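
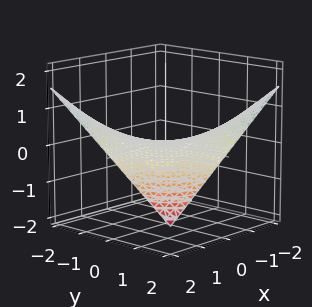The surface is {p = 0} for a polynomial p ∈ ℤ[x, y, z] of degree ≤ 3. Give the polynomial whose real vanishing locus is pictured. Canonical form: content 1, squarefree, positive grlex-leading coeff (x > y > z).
x*y + 3*z

First, degree: a saddle surface; a quadric, so deg p = 2.
Next, observable constraints: it crosses the z-axis at the gridline z = 0; the visible y-axis segment lies entirely on the surface; the visible x-axis segment lies entirely on the surface.
Finally, matching integer coefficients to the picture gives p.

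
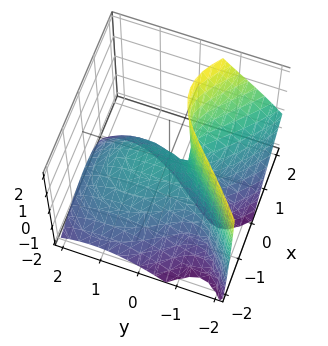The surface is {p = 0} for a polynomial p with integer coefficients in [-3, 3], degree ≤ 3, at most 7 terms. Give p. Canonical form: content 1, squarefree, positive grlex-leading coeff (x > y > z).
y^3 + 3*x^2 - 3*x*z + 3*y*z + 2*z

First, deg p = 3. A generic line meets the surface in up to 3 points.
Next, against the integer gridlines: it crosses the y-axis at the gridline y = 0; it meets the z-axis at z = 0 (among the integer gridlines).
Finally, putting this together gives p.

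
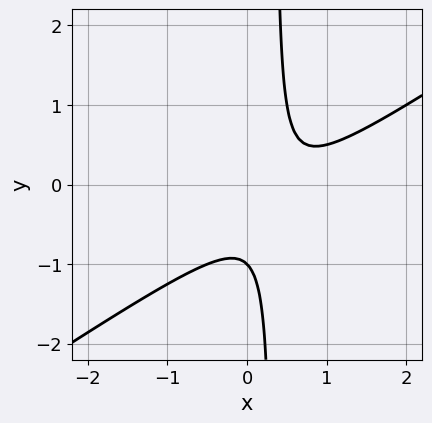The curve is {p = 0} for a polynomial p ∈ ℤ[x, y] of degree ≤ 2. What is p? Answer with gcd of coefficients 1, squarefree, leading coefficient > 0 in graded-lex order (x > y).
2*x^2 - 3*x*y - 2*x + y + 1

1. The degree is 2 — a generic line meets the curve in up to 2 points.
2. Observable constraints: it misses every integer gridline on the x-axis; it crosses the y-axis at the gridline y = -1.
3. The integer polynomial consistent with all of this is the stated p.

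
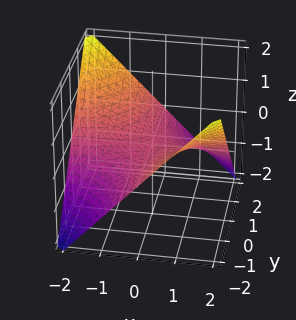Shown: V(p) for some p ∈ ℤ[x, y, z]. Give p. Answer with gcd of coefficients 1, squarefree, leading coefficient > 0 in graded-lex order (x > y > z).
Degree: a saddle surface; a quadric, so deg p = 2.
From the visible intercepts: the visible y-axis segment lies entirely on the surface; one z-axis crossing is at z = 0.
Fitting integer coefficients to these (and the overall shape) gives p. Check: (-1, 0, 0) on the x-axis lies on the surface, and p(-1, 0, 0) = 0. ✓

x*y + 2*z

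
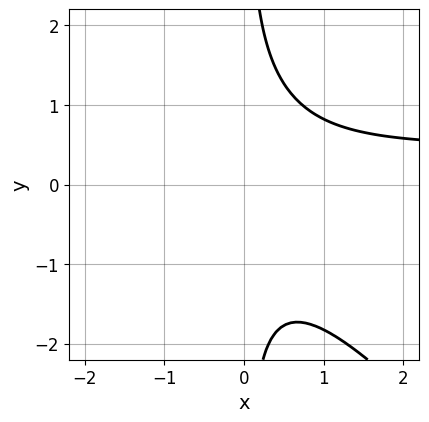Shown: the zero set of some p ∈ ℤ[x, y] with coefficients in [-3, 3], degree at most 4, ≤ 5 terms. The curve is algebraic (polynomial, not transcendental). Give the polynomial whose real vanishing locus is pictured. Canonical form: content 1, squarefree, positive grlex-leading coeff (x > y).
2*x^2*y + 2*x*y^2 - x^2 - 2

1. The degree is 3 — no degree-2 curve has this shape.
2. From the visible intercepts: no x-intercept at any integer in the box; the curve avoids every integer y-axis point in the box.
3. Putting this together gives p.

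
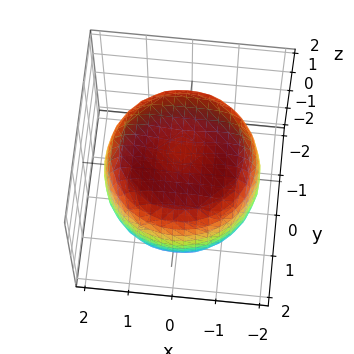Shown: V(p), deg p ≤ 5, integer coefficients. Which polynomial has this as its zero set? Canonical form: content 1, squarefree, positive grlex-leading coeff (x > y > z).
First, deg p = 4. A generic line meets the surface in up to 4 points.
Next, symmetry: every cross-section ⟂ z is a circle, so x, y appear only via x² + y².
Then, from the visible intercepts: a circular section at z = 0 has radius between 1 and 2.
Finally, assembling these constraints gives the stated polynomial.

x^4 + 2*x^2*y^2 + y^4 - 2*x^2 - 2*y^2 + 2*z^2 - 3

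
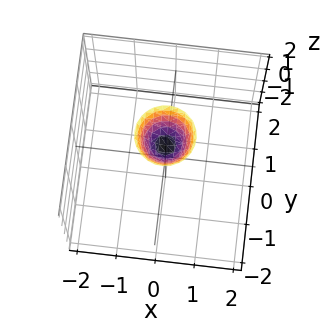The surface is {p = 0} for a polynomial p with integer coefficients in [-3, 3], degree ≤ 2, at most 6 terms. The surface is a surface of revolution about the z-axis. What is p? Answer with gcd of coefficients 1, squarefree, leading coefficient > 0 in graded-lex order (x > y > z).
1. deg p = 2. A generic line meets the surface in up to 2 points.
2. Symmetries: rotational symmetry about the z-axis ⇒ p depends on x, y only through x² + y².
3. Reading off the gridlines: the surface avoids every integer x-axis point in the box; it misses every integer gridline on the y-axis.
4. Assembling these constraints gives the stated polynomial. Check: (0, 0, 1) on the z-axis lies on the surface, and p(0, 0, 1) = 0. ✓

2*x^2 + 2*y^2 - z + 1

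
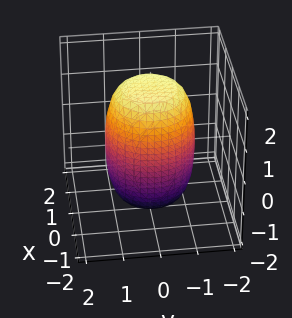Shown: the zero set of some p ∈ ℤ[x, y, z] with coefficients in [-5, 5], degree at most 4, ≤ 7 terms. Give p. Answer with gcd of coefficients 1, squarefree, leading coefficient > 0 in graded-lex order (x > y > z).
Degree: the shape is more complex than any degree-3 surface, so deg p = 4.
Symmetry: the z-axis is an axis of rotation, so x and y enter only as x² + y².
Observable constraints: a circular section at z = 0 has radius between 1 and 2.
These observations pin down the coefficients.

2*x^4 + 4*x^2*y^2 + 2*y^4 - x^2 - y^2 + z^2 - 3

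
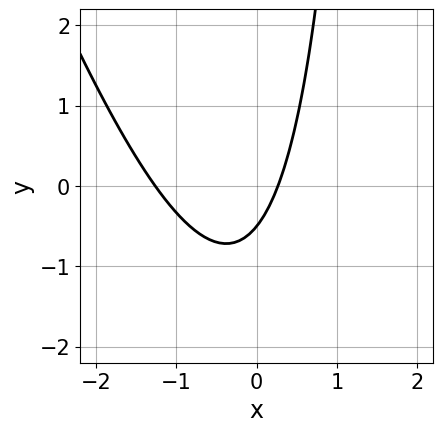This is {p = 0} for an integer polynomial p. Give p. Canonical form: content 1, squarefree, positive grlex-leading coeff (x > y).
3*x^2 + x*y + 3*x - 2*y - 1

Degree: no degree-1 curve has this shape, so deg p = 2.
The integer polynomial consistent with all of this is the stated p.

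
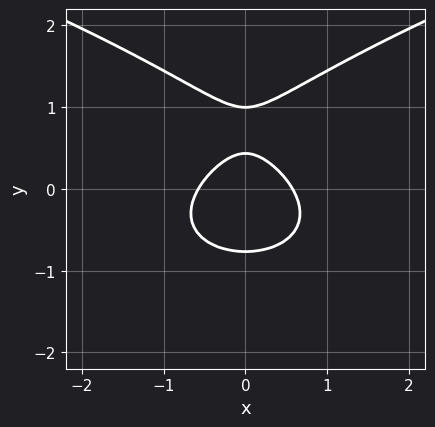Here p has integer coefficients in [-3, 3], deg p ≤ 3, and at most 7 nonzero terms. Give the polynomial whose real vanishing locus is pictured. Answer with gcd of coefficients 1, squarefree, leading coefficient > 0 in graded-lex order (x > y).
(a) deg p = 3.
(b) Symmetries: it's symmetric under x → −x, forcing even powers of x.
(c) Reading off the gridlines: one y-axis crossing is at y = 1.
(d) Putting this together gives p.

3*y^3 - 3*x^2 - 2*y^2 - 2*y + 1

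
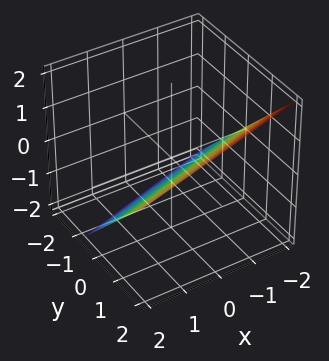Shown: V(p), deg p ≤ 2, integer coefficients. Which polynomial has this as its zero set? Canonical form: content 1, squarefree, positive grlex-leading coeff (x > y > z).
(a) deg p = 1. The surface is flat (a plane).
(b) Against the integer gridlines: it crosses the x-axis at the gridline x = -2.
(c) Matching integer coefficients to the picture gives p.

x - 3*y + 3*z + 2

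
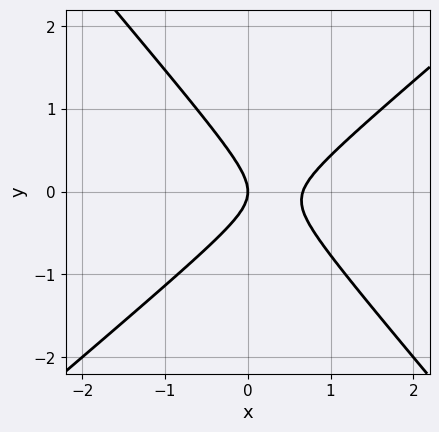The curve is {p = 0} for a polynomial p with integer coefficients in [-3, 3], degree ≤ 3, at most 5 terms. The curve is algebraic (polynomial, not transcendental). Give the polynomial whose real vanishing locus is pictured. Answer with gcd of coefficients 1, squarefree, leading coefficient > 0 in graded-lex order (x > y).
Degree: no degree-1 curve has this shape, so deg p = 2.
Observable constraints: it meets the x-axis at x = 0 (among the integer gridlines); it crosses the y-axis at the gridline y = 0.
Assembling these constraints gives the stated polynomial.

3*x^2 - x*y - 3*y^2 - 2*x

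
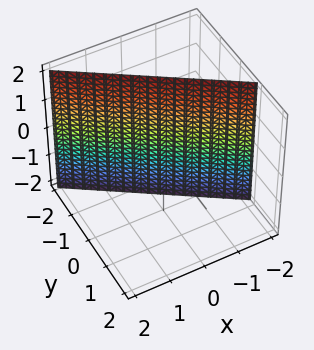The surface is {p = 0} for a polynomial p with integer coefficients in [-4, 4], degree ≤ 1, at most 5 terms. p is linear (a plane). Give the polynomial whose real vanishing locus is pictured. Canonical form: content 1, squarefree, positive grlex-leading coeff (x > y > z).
2*x + 3*y + 2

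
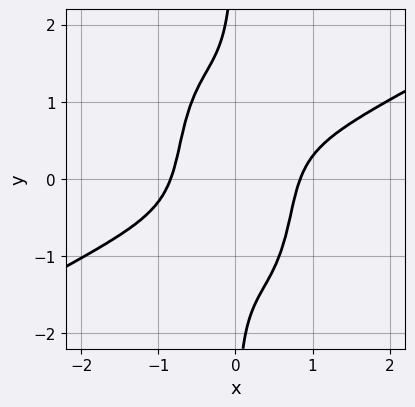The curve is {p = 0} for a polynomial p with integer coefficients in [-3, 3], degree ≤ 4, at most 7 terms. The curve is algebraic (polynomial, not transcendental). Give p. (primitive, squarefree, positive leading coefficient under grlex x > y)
2*x^4 - 3*x^3*y - x^2*y^2 - x*y^3 - 1

1. Degree: the shape is more complex than any degree-3 curve, so deg p = 4.
2. Against the integer gridlines: it misses every integer gridline on the y-axis.
3. Together with the visible shape, these determine p as stated.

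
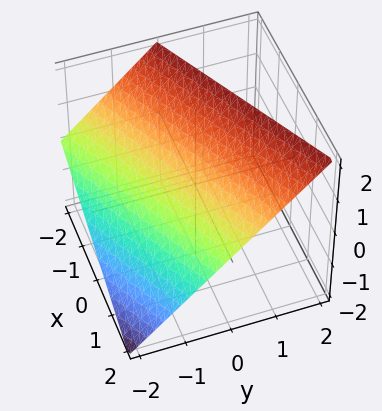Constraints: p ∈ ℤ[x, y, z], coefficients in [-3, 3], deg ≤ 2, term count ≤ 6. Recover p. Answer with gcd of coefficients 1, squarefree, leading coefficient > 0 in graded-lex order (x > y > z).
x - 2*y + 2*z - 2

1. The degree is 1 — every cross-section is a straight line — this is a plane.
2. Observable constraints: it crosses the x-axis at the gridline x = 2; one y-axis crossing is at y = -1.
3. Fitting integer coefficients to these (and the overall shape) gives p. Check: (0, 0, 1) on the z-axis lies on the surface, and p(0, 0, 1) = 0. ✓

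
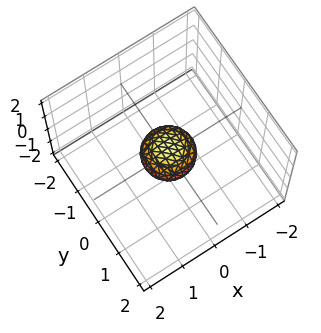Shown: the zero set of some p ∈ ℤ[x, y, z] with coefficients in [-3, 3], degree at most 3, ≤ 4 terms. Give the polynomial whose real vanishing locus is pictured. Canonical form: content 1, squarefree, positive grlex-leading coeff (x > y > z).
2*x^2 + 2*y^2 + 3*z^2 - 1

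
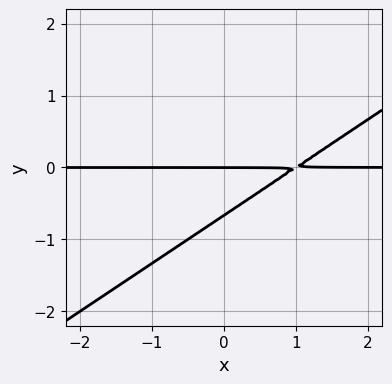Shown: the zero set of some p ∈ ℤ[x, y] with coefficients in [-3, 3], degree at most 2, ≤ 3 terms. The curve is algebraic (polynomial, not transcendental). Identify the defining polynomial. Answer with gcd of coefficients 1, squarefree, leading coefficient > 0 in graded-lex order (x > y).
2*x*y - 3*y^2 - 2*y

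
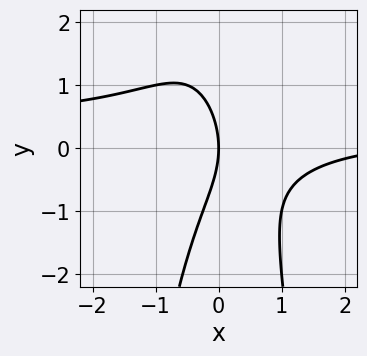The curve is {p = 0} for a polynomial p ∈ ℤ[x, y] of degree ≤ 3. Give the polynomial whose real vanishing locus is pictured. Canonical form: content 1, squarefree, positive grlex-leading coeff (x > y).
3*x^2*y - x^2 + y^2 + 3*x

1. deg p = 3.
2. Against the integer gridlines: one x-axis crossing is at x = 0; it crosses the y-axis at the gridline y = 0.
3. Assembling these constraints gives the stated polynomial.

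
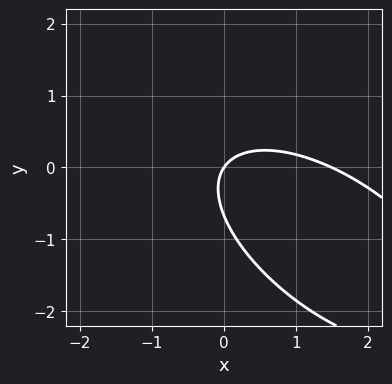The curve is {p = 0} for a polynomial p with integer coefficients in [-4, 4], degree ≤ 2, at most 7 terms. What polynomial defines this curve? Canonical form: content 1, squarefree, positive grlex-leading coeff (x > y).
2*x^2 + 3*x*y + 3*y^2 - 3*x + 2*y

First, degree: no degree-1 curve has this shape, so deg p = 2.
Next, reading off the gridlines: it crosses the x-axis at the gridline x = 0; it meets the y-axis at y = 0 (among the integer gridlines).
Finally, solving for integer coefficients yields p as stated.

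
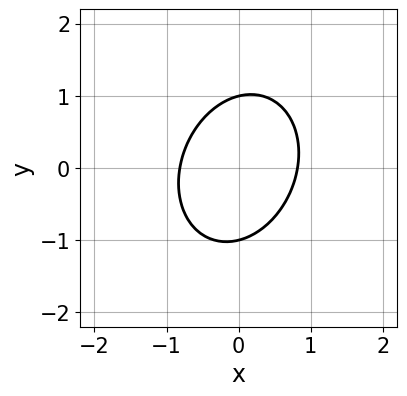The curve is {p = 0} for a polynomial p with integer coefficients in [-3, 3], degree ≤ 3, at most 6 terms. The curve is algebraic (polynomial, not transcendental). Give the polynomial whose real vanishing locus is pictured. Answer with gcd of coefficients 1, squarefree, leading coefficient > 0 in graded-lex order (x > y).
1. Degree: the shape is more complex than any degree-1 curve, so deg p = 2.
2. From the axis intercepts and sections: the y-axis gridline crossings are at y ∈ {-1, 1}.
3. These observations pin down the coefficients.

3*x^2 - x*y + 2*y^2 - 2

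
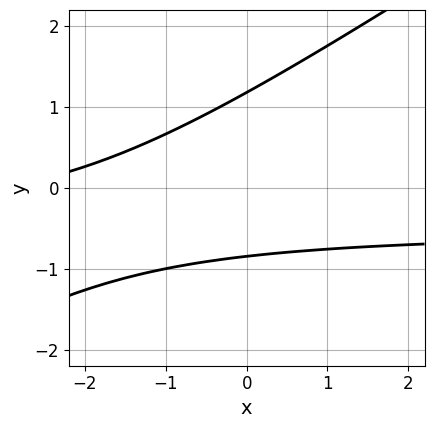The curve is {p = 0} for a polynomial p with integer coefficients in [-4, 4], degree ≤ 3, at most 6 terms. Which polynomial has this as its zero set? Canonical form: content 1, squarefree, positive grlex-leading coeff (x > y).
2*x*y - 3*y^2 + x + y + 3

First, the degree is 2 — a generic line meets the curve in up to 2 points.
Next, observable constraints: no x-intercept at any integer in the box.
Finally, matching integer coefficients to the picture gives p.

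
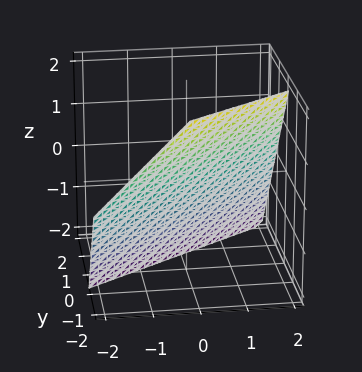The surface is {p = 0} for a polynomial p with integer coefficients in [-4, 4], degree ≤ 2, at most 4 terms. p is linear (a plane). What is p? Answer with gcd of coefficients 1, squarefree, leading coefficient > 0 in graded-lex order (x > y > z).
2*x - 3*y - 2*z - 2

1. Degree: every cross-section is a straight line — this is a plane, so deg p = 1.
2. Observable constraints: it meets the z-axis at z = -1 (among the integer gridlines); it crosses the x-axis at the gridline x = 1.
3. Putting this together gives p.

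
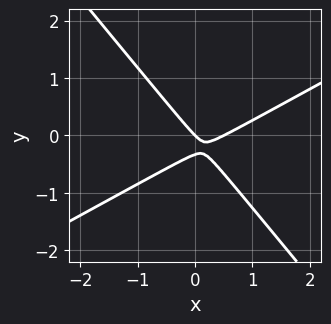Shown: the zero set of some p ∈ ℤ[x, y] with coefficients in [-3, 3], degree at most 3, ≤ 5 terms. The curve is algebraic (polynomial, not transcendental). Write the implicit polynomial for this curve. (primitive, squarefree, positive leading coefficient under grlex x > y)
1. The degree is 2 — a generic line meets the curve in up to 2 points.
2. Reading off the gridlines: it meets the y-axis at y = 0 (among the integer gridlines); it meets the x-axis at x = 0 (among the integer gridlines).
3. Assembling these constraints gives the stated polynomial.

2*x^2 - 2*x*y - 3*y^2 - x - y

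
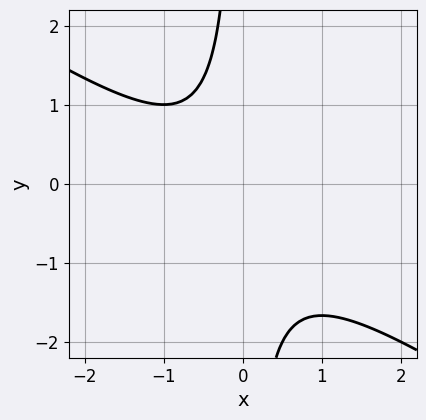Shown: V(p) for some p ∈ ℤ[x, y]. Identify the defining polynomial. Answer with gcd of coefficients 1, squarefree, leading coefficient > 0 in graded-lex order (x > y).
deg p = 2. The shape is more complex than any degree-1 curve.
Checking where it meets the axes: no x-intercept at any integer in the box; it misses every integer gridline on the y-axis.
Matching integer coefficients to the picture gives p.

2*x^2 + 3*x*y + x + 2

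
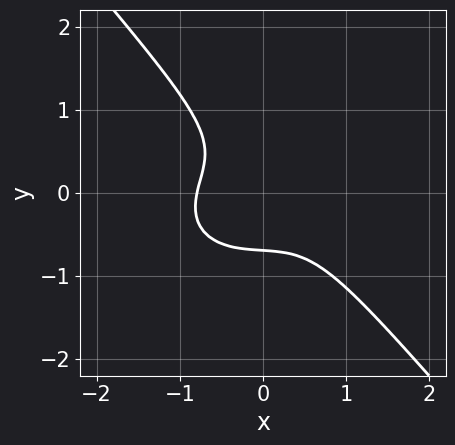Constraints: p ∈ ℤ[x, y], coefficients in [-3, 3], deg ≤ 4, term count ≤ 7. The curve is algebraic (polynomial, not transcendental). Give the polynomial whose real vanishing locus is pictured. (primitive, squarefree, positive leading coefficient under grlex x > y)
First, the degree is 3 — a generic line meets the curve in up to 3 points.
Finally, the integer polynomial consistent with all of this is the stated p.

2*x^3 + 2*x*y^2 + 3*y^3 + x*y + 1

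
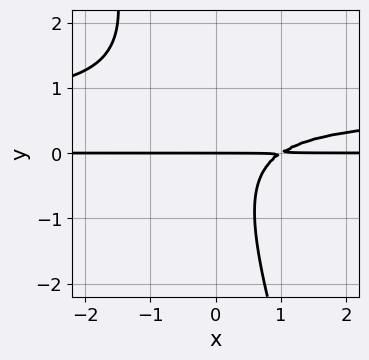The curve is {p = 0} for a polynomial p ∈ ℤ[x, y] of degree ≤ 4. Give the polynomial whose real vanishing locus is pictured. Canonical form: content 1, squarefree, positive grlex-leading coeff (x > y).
(a) Degree: no degree-2 curve has this shape, so deg p = 3.
(b) Checking where it meets the axes: the visible x-axis segment lies entirely on the curve; it crosses the y-axis at the gridline y = 0.
(c) These observations pin down the coefficients.

3*x*y^2 + y^3 - 2*x*y + 2*y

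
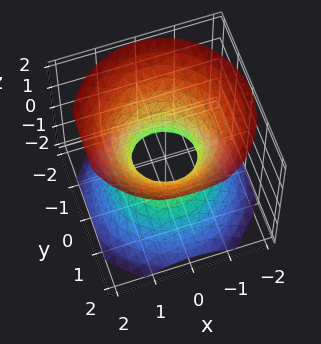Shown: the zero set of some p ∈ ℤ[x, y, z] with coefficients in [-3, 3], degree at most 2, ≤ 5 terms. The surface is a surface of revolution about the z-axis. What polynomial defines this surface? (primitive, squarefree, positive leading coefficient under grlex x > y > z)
3*x^2 + 3*y^2 - 3*z^2 - 2

1. deg p = 2. A generic line meets the surface in up to 2 points.
2. Symmetries: rotational symmetry about the z-axis ⇒ p depends on x, y only through x² + y².
3. Observable constraints: no z-intercept at any integer in the box; a circular section at z = -1 has radius between 1 and 2.
4. Assembling these constraints gives the stated polynomial.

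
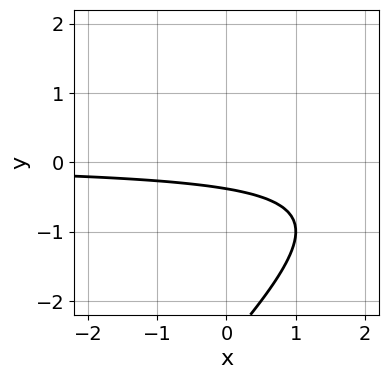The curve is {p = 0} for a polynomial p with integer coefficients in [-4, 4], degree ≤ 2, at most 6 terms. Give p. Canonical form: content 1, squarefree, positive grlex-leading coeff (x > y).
(a) deg p = 2.
(b) From the axis intercepts and sections: the curve avoids every integer x-axis point in the box.
(c) Assembling these constraints gives the stated polynomial.

x*y - y^2 - 3*y - 1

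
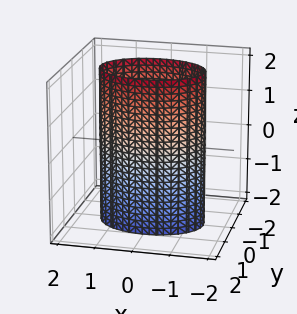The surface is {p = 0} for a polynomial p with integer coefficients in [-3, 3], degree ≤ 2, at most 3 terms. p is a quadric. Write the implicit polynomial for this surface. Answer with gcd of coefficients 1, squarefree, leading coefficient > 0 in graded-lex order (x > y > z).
x^2 + 2*y^2 - 2

First, degree: a cylinder; a quadric, so deg p = 2.
Next, symmetries: the z ↦ −z reflection is a symmetry, so z appears only in even powers; it's symmetric under y → −y, forcing even powers of y; mirror symmetry x ↦ −x ⇒ only even powers of x.
Then, from the axis intercepts and sections: it misses every integer gridline on the z-axis; among the integer gridlines, it crosses the y-axis at y ∈ {-1, 1}.
Finally, solving for integer coefficients yields p as stated.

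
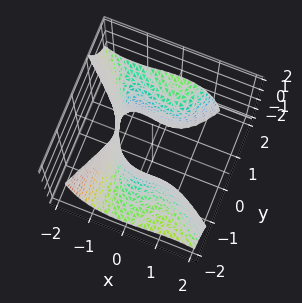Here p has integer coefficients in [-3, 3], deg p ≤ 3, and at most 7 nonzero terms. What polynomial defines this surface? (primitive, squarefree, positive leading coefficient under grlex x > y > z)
3*x^3 + 3*x^2*y + 3*y^2*z + y*z^2 + 3

(a) The degree is 3 — a generic line meets the surface in up to 3 points.
(b) Observable constraints: one x-axis crossing is at x = -1; no z-intercept at any integer in the box; it misses every integer gridline on the y-axis.
(c) Putting this together gives p.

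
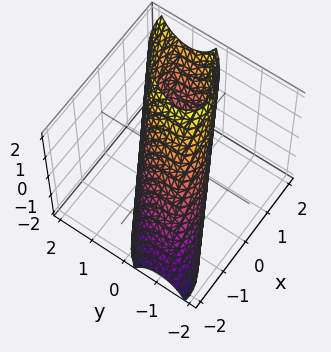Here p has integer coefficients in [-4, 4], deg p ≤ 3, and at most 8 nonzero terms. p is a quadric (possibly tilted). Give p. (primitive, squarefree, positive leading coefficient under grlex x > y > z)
1. The degree is 2 — no degree-1 surface has this shape.
2. From the axis intercepts and sections: the x-axis gridline crossings are at x ∈ {-1, 1}; the y-axis gridline crossings are at y ∈ {-1, 1}.
3. These observations pin down the coefficients.

3*x^2 - 3*x*y - 3*x*z + 3*y^2 + z^2 - 3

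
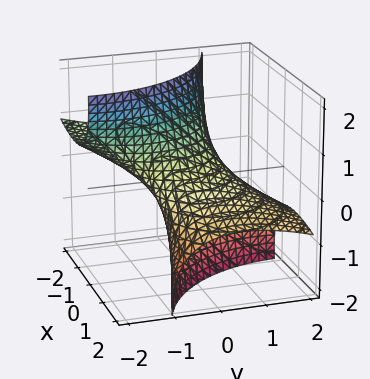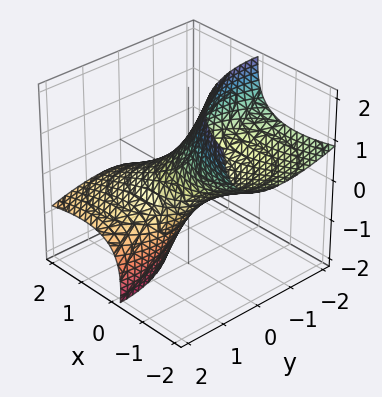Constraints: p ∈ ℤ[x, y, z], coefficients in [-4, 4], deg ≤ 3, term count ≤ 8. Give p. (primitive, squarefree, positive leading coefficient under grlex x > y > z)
x^2 + 3*x*z + y^2 + 2*y*z + z^2 - 1

The degree is 2 — no degree-1 surface has this shape.
Against the integer gridlines: the z-axis gridline crossings are at z ∈ {-1, 1}; among the integer gridlines, it crosses the x-axis at x ∈ {-1, 1}; among the integer gridlines, it crosses the y-axis at y ∈ {-1, 1}.
Solving for integer coefficients yields p as stated.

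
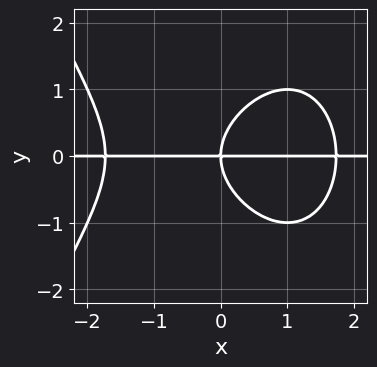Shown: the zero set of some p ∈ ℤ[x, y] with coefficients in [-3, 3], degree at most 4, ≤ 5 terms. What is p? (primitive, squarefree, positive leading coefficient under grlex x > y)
deg p = 4. The shape is more complex than any degree-3 curve.
From the visible intercepts: every point of the x-axis in the box is on the curve; it meets the y-axis at y = 0 (among the integer gridlines).
Fitting integer coefficients to these (and the overall shape) gives p.

x^3*y + 2*y^3 - 3*x*y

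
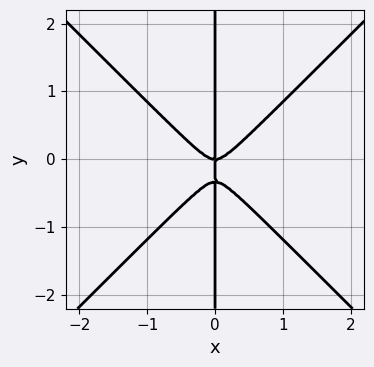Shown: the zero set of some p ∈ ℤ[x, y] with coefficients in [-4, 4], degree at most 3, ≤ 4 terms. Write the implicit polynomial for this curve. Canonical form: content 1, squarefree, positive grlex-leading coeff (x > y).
First, deg p = 3. The shape is more complex than any degree-2 curve.
Then, from the axis intercepts and sections: every point of the y-axis in the box is on the curve; it crosses the x-axis at the gridline x = 0.
Finally, solving for integer coefficients yields p as stated.

3*x^3 - 3*x*y^2 - x*y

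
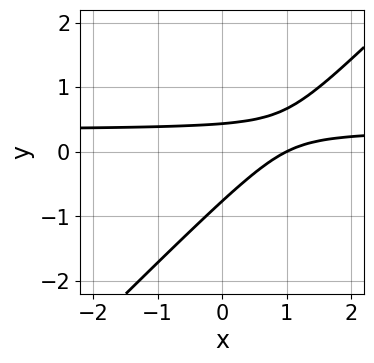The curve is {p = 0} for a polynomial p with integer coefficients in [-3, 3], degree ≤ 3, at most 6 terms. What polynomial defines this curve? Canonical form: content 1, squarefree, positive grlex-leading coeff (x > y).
3*x*y - 3*y^2 - x - y + 1

1. The degree is 2 — no degree-1 curve has this shape.
2. From the visible intercepts: it meets the x-axis at x = 1 (among the integer gridlines).
3. These observations pin down the coefficients.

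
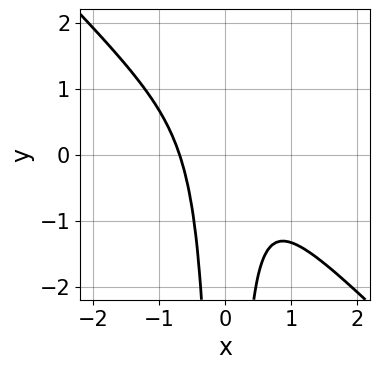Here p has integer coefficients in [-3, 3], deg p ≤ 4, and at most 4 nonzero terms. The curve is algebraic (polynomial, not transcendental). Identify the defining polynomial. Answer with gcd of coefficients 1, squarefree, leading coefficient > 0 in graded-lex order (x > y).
3*x^3 + 3*x^2*y + 1

The degree is 3 — no degree-2 curve has this shape.
Observable constraints: it misses every integer gridline on the y-axis.
Together with the visible shape, these determine p as stated.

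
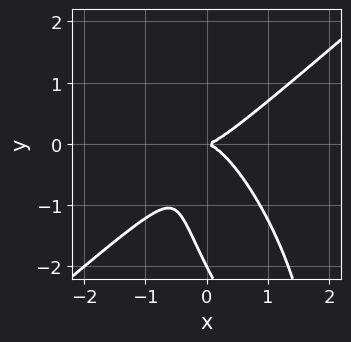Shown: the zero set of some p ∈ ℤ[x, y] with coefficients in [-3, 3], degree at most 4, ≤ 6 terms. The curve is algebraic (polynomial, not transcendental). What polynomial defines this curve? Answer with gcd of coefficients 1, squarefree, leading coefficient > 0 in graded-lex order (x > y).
First, degree: the shape is more complex than any degree-2 curve, so deg p = 3.
Then, from the visible intercepts: among the integer gridlines, it crosses the y-axis at y ∈ {-2, 0}; it crosses the x-axis at the gridline x = 0.
Finally, fitting integer coefficients to these (and the overall shape) gives p.

3*x^3 - x^2*y - 2*x*y^2 - y^3 - 2*y^2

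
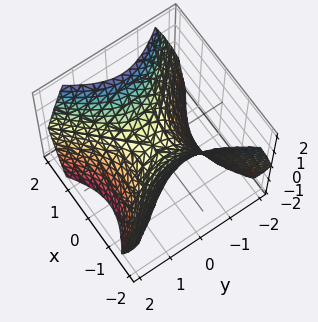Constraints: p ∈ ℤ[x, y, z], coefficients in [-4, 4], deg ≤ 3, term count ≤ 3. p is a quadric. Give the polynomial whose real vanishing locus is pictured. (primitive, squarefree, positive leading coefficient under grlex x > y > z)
x^2 - y^2 - z

First, the degree is 2 — a saddle surface; a quadric.
Next, symmetries: it's symmetric under y → −y, forcing even powers of y; the x ↦ −x reflection is a symmetry, so x appears only in even powers.
Then, checking where it meets the axes: it meets the z-axis at z = 0 (among the integer gridlines); one x-axis crossing is at x = 0.
Finally, fitting integer coefficients to these (and the overall shape) gives p.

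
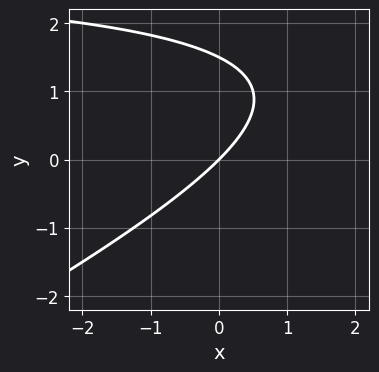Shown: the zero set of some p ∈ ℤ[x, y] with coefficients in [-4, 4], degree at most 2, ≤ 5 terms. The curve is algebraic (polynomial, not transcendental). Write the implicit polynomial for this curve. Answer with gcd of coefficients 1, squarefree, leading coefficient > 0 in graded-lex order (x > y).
First, the degree is 2 — no degree-1 curve has this shape.
Next, observable constraints: one x-axis crossing is at x = 0; it meets the y-axis at y = 0 (among the integer gridlines).
Finally, putting this together gives p.

x*y - 2*y^2 - 3*x + 3*y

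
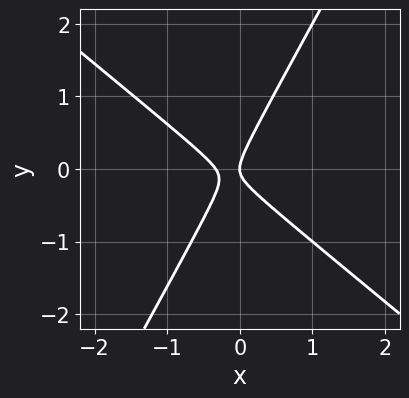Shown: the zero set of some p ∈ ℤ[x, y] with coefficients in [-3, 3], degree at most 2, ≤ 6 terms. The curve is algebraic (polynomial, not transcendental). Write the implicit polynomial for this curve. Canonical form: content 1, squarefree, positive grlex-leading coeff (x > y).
3*x^2 + 2*x*y - 2*y^2 + x

The degree is 2 — a generic line meets the curve in up to 2 points.
From the visible intercepts: one y-axis crossing is at y = 0; it crosses the x-axis at the gridline x = 0.
These observations pin down the coefficients.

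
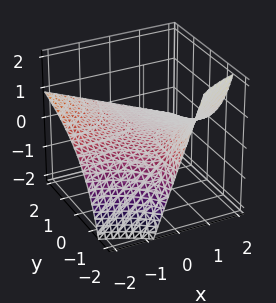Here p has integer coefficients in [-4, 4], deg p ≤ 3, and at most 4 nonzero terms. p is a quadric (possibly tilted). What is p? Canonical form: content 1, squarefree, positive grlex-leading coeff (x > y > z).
First, degree: a generic line meets the surface in up to 2 points, so deg p = 2.
Next, reading off the gridlines: it crosses the z-axis at the gridline z = 0; the visible x-axis segment lies entirely on the surface; the visible y-axis segment lies entirely on the surface.
Finally, solving for integer coefficients yields p as stated.

x*y + y*z + 3*z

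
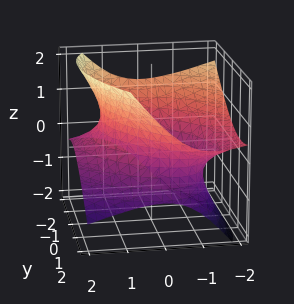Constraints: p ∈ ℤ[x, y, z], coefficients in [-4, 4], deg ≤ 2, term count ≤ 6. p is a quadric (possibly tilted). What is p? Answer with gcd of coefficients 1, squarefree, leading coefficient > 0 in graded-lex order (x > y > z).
The degree is 2 — the shape is more complex than any degree-1 surface.
Observable constraints: it misses every integer gridline on the z-axis.
These observations pin down the coefficients.

x^2 + x*y + 2*x*z + y^2 - 2*z^2 - 2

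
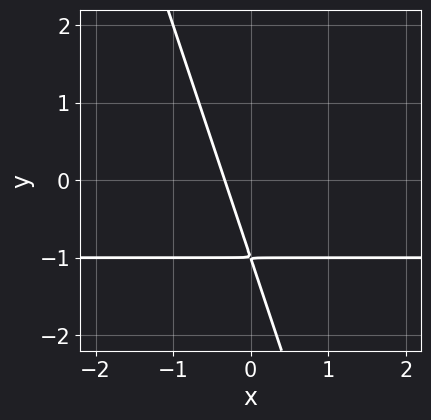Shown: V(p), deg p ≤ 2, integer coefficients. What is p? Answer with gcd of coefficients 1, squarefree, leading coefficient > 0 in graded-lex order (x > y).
3*x*y + y^2 + 3*x + 2*y + 1

First, the degree is 2 — a generic line meets the curve in up to 2 points.
Finally, solving for integer coefficients yields p as stated.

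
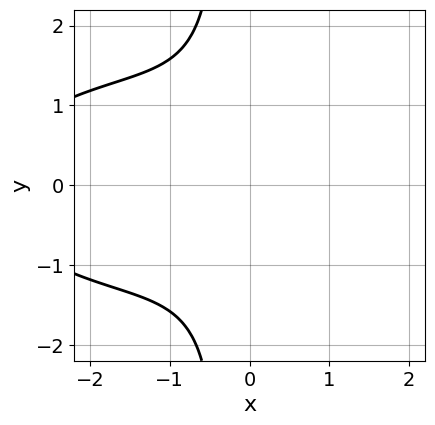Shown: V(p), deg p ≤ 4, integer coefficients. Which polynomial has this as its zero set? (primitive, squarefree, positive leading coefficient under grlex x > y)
x^3 + 3*x*y^2 + 3*x^2 + y^2 + 3

The degree is 3 — the shape is more complex than any degree-2 curve.
Symmetries: the y ↦ −y reflection is a symmetry, so y appears only in even powers.
Reading off the gridlines: the curve avoids every integer x-axis point in the box; it misses every integer gridline on the y-axis.
These observations pin down the coefficients.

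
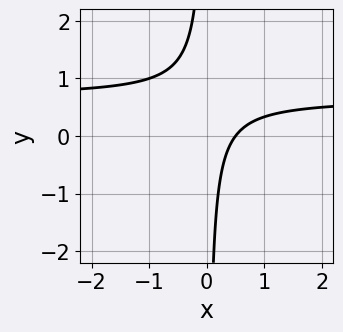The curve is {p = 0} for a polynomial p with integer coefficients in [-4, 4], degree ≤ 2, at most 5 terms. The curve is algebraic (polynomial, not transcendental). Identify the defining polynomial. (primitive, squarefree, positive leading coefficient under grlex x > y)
3*x*y - 2*x + 1

(a) The degree is 2 — a generic line meets the curve in up to 2 points.
(b) Reading off the gridlines: no y-intercept at any integer in the box.
(c) Matching integer coefficients to the picture gives p.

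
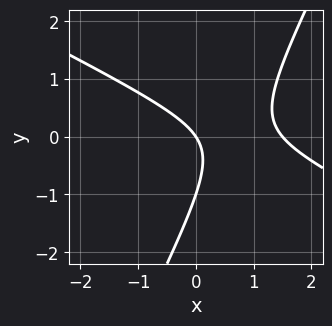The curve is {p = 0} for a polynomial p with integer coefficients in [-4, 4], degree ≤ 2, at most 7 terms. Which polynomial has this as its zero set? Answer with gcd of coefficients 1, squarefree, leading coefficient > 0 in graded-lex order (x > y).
2*x^2 + 3*x*y - 2*y^2 - 3*x - 2*y

Degree: a generic line meets the curve in up to 2 points, so deg p = 2.
Against the integer gridlines: it crosses the x-axis at the gridline x = 0; the y-axis gridline crossings are at y ∈ {-1, 0}.
These observations pin down the coefficients.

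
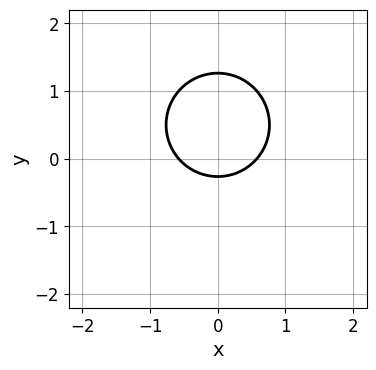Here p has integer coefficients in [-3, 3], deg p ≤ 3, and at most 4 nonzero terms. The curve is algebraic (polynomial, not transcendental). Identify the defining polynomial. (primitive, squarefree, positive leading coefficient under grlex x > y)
3*x^2 + 3*y^2 - 3*y - 1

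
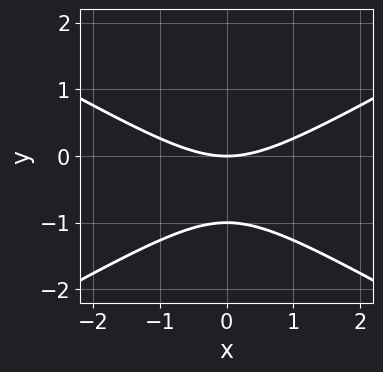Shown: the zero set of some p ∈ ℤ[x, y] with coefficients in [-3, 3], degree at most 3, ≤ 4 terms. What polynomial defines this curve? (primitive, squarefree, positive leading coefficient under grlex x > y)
1. The degree is 2 — the shape is more complex than any degree-1 curve.
2. Symmetries: the x ↦ −x reflection is a symmetry, so x appears only in even powers.
3. Against the integer gridlines: the y-axis gridline crossings are at y ∈ {-1, 0}; it crosses the x-axis at the gridline x = 0.
4. Solving for integer coefficients yields p as stated.

x^2 - 3*y^2 - 3*y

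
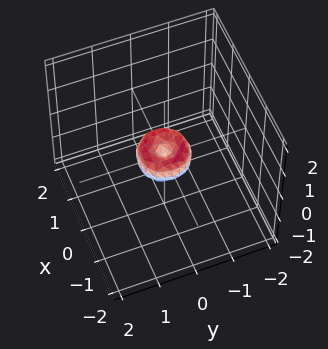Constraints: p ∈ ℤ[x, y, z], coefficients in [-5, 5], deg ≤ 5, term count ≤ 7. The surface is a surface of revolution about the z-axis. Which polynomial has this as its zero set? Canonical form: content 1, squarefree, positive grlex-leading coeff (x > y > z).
1. Degree: the shape is more complex than any degree-3 surface, so deg p = 4.
2. By symmetry, the surface is invariant under rotation about z: p = q(x² + y², z).
3. Reading off the gridlines: one x-axis crossing is at x = 0; a circular section at z = 0 has radius between 0 and 1; it meets the z-axis at z = 0 (among the integer gridlines).
4. The integer polynomial consistent with all of this is the stated p.

2*x^4 + 4*x^2*y^2 + 2*y^4 - x^2 - y^2 + z^2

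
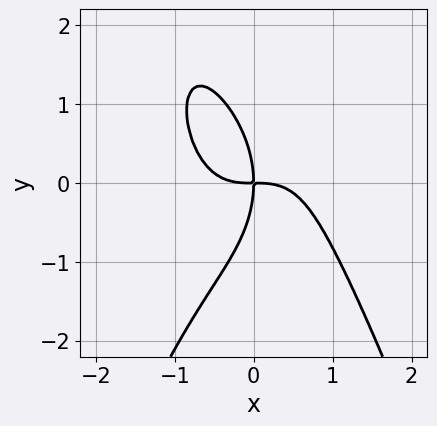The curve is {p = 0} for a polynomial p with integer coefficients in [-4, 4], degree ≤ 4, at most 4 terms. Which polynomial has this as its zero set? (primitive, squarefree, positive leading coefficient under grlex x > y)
First, deg p = 4. No degree-3 curve has this shape.
Next, observable constraints: it crosses the y-axis at the gridline y = 0; it meets the x-axis at x = 0 (among the integer gridlines).
Finally, solving for integer coefficients yields p as stated.

3*x^4 + y^3 + 3*x*y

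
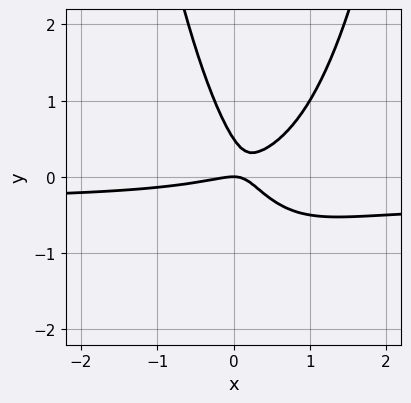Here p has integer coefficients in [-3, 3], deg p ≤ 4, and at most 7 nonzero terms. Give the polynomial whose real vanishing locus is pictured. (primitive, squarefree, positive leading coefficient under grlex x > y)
1. Degree: the shape is more complex than any degree-2 curve, so deg p = 3.
2. Checking where it meets the axes: it crosses the x-axis at the gridline x = 0; one y-axis crossing is at y = 0.
3. Solving for integer coefficients yields p as stated.

3*x^2*y + x^2 - 3*x*y - 2*y^2 + y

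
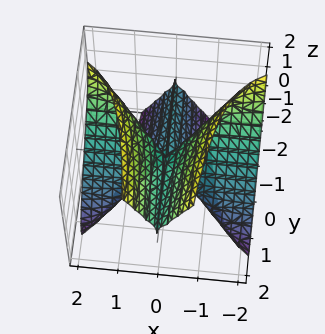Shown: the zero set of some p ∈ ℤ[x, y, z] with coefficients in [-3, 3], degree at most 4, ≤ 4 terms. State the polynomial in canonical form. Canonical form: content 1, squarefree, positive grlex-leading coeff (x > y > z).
3*x^2*y + 3*x^2*z - z^3

First, degree: a generic line meets the surface in up to 3 points, so deg p = 3.
Next, reading off the gridlines: the visible x-axis segment lies entirely on the surface; it crosses the z-axis at the gridline z = 0; every point of the y-axis in the box is on the surface.
Finally, matching integer coefficients to the picture gives p.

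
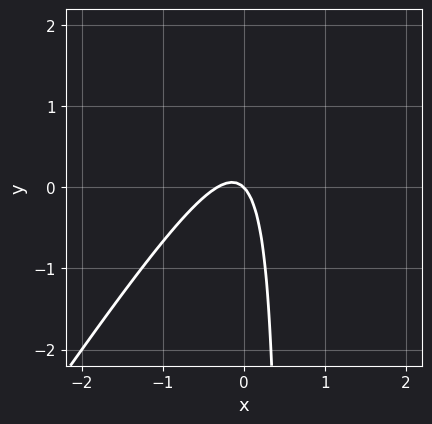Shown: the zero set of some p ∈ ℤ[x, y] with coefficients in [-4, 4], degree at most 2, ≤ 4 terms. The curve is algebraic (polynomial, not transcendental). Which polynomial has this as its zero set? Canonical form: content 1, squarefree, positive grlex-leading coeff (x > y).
First, deg p = 2. A generic line meets the curve in up to 2 points.
Next, checking where it meets the axes: it meets the y-axis at y = 0 (among the integer gridlines); one x-axis crossing is at x = 0.
Finally, putting this together gives p.

3*x^2 - 2*x*y + x + y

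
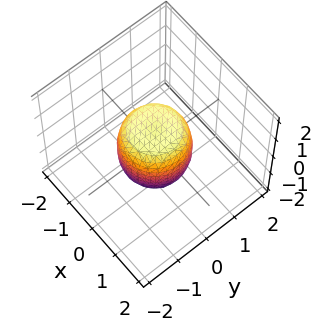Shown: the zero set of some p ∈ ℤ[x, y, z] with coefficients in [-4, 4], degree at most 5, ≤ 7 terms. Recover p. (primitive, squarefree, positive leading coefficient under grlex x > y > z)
The degree is 4 — no degree-3 surface has this shape.
Symmetries: rotational symmetry about the z-axis ⇒ p depends on x, y only through x² + y².
Reading off the gridlines: among the integer gridlines, it crosses the y-axis at y ∈ {-1, 1}; a circular section at z = -1 has radius between 0 and 1; the z-axis gridline crossings are at z ∈ {-1, 1}; among the integer gridlines, it crosses the x-axis at x ∈ {-1, 1}.
Putting this together gives p.

2*x^4 + 4*x^2*y^2 + 2*y^4 - x^2 - y^2 + z^2 - 1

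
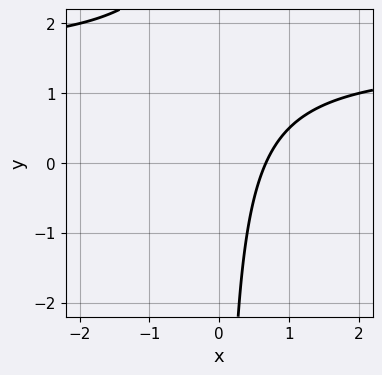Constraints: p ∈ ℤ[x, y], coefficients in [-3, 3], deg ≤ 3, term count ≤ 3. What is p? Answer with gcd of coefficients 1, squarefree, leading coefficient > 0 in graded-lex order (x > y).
2*x*y - 3*x + 2

First, degree: a generic line meets the curve in up to 2 points, so deg p = 2.
Next, from the visible intercepts: it misses every integer gridline on the y-axis.
Finally, matching integer coefficients to the picture gives p.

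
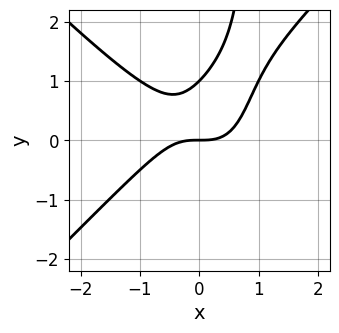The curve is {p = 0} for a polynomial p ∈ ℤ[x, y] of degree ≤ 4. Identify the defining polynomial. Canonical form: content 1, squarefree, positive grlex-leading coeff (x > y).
x^3 - x*y^2 + y^2 - y

(a) deg p = 3. The shape is more complex than any degree-2 curve.
(b) From the axis intercepts and sections: the y-axis gridline crossings are at y ∈ {0, 1}; one x-axis crossing is at x = 0.
(c) Solving for integer coefficients yields p as stated.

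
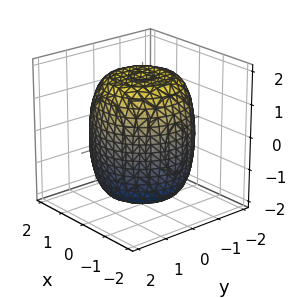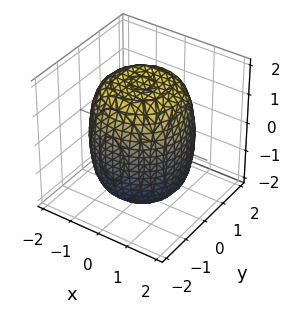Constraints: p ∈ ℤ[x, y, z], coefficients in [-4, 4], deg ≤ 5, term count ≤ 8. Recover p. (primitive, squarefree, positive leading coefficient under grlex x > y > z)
x^4 + 2*x^2*y^2 + y^4 - x^2 - y^2 + z^2 - 3

Degree: the shape is more complex than any degree-3 surface, so deg p = 4.
Symmetry: the z-axis is an axis of rotation, so x and y enter only as x² + y².
Checking where it meets the axes: a circular section at z = 0 has radius between 1 and 2.
Solving for integer coefficients yields p as stated.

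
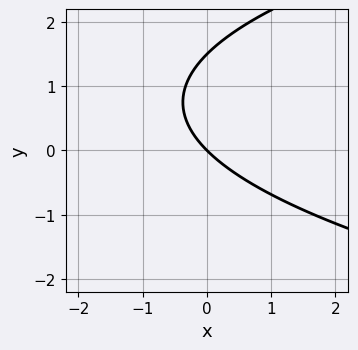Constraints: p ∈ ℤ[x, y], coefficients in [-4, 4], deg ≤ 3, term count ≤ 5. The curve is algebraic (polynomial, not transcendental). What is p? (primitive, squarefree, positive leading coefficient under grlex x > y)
First, the degree is 2 — a generic line meets the curve in up to 2 points.
Next, checking where it meets the axes: one x-axis crossing is at x = 0; one y-axis crossing is at y = 0.
Finally, assembling these constraints gives the stated polynomial.

2*y^2 - 3*x - 3*y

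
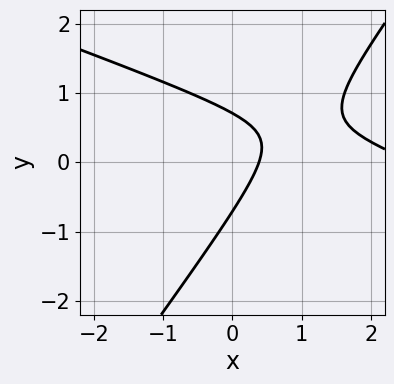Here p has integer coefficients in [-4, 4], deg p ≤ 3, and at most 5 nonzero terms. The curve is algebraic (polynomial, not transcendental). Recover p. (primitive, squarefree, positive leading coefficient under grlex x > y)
First, deg p = 2. A generic line meets the curve in up to 2 points.
Finally, solving for integer coefficients yields p as stated.

x^2 + 2*x*y - 2*y^2 - 3*x + 1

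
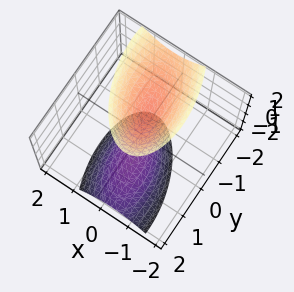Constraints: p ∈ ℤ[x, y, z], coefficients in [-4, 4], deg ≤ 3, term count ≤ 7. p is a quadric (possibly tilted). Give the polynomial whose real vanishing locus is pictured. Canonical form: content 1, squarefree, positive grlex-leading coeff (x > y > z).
1. The picture has 2 separate pieces. Treating them together as one polynomial.
2. Degree: the shape is more complex than any degree-1 surface, so deg p = 2.
3. From the axis intercepts and sections: among the integer gridlines, it crosses the z-axis at z ∈ {-1, 1}; no y-intercept at any integer in the box; no x-intercept at any integer in the box.
4. Putting this together gives p.

3*x^2 + x*y + y^2 + y*z - z^2 + 1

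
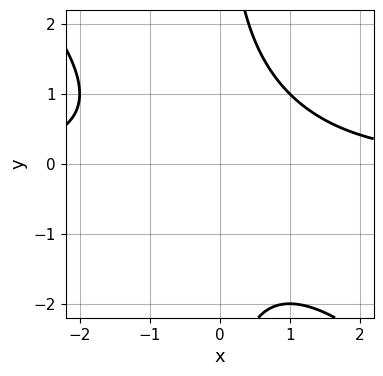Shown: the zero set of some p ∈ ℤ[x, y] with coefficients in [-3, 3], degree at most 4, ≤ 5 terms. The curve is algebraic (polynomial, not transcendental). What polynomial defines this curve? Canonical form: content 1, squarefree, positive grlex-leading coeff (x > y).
(a) deg p = 3. The shape is more complex than any degree-2 curve.
(b) From the visible intercepts: no y-intercept at any integer in the box; the curve avoids every integer x-axis point in the box.
(c) Assembling these constraints gives the stated polynomial.

x^2*y + x*y^2 - 2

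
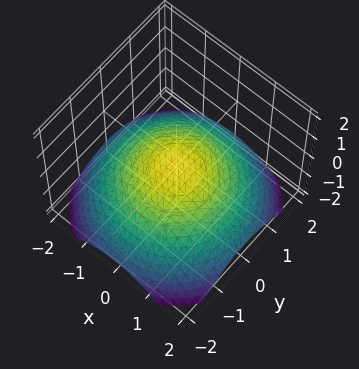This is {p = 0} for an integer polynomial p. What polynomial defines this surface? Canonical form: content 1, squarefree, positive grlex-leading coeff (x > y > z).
Degree: a single bowl opening along one axis; a quadric, so deg p = 2.
By symmetry, every cross-section ⟂ z is a circle, so x, y appear only via x² + y².
Checking where it meets the axes: it meets the x-axis at x = 0 (among the integer gridlines); one y-axis crossing is at y = 0; one z-axis crossing is at z = 0.
Putting this together gives p.

x^2 + y^2 + 3*z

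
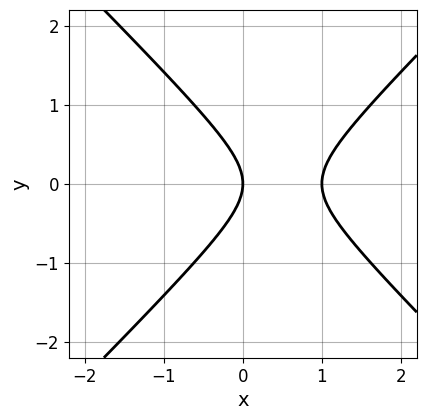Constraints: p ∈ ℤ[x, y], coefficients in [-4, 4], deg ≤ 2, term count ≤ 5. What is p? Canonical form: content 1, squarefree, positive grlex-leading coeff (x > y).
x^2 - y^2 - x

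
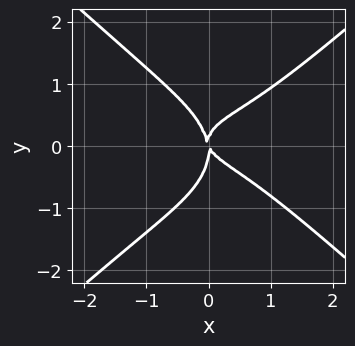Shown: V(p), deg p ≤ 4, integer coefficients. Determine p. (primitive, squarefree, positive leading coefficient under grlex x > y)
1. The degree is 4 — the shape is more complex than any degree-3 curve.
2. Checking where it meets the axes: it crosses the x-axis at the gridline x = 0; it crosses the y-axis at the gridline y = 0.
3. Assembling these constraints gives the stated polynomial.

2*x^4 - 3*y^4 - 3*x*y^2 + 2*x^2 + x*y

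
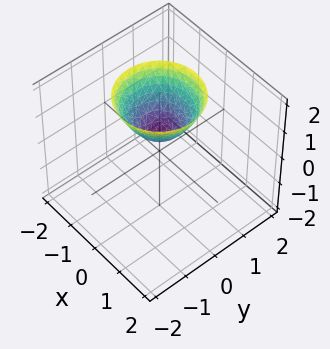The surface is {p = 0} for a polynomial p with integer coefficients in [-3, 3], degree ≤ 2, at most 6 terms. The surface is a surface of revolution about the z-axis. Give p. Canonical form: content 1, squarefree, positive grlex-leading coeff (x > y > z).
(a) Degree: the shape is more complex than any degree-1 surface, so deg p = 2.
(b) Symmetries: rotational symmetry about the z-axis ⇒ p depends on x, y only through x² + y².
(c) From the axis intercepts and sections: the surface avoids every integer y-axis point in the box; the surface avoids every integer x-axis point in the box; a circular section at z = 1 has radius between 0 and 1.
(d) These observations pin down the coefficients.

3*x^2 + 3*y^2 - 3*z + 2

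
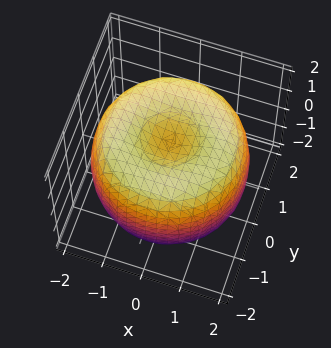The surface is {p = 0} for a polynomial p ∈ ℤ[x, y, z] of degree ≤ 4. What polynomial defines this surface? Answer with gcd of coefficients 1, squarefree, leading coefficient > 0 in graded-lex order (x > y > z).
x^4 + 2*x^2*y^2 + y^4 - 3*x^2 - 3*y^2 + 2*z^2 - 2

1. The degree is 4 — no degree-3 surface has this shape.
2. By symmetry, the z-axis is an axis of rotation, so x and y enter only as x² + y².
3. Against the integer gridlines: a circular section at z = 1 has radius between 1 and 2; among the integer gridlines, it crosses the z-axis at z ∈ {-1, 1}.
4. Fitting integer coefficients to these (and the overall shape) gives p.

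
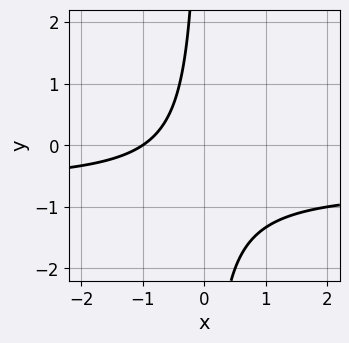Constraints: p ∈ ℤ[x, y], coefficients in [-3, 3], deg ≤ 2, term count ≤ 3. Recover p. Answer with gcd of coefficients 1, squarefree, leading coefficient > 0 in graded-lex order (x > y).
3*x*y + 2*x + 2

(a) deg p = 2.
(b) Reading off the gridlines: it crosses the x-axis at the gridline x = -1; the curve avoids every integer y-axis point in the box.
(c) Assembling these constraints gives the stated polynomial.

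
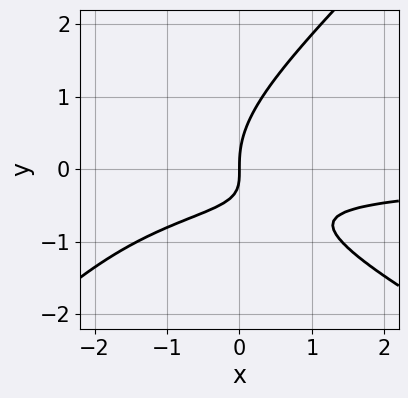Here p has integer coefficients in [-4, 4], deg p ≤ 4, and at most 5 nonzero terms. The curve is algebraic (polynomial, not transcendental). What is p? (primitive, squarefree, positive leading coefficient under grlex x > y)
x^2*y + x*y^2 - 2*y^3 + 3*x*y + 2*x

1. The degree is 3 — a generic line meets the curve in up to 3 points.
2. Reading off the gridlines: one y-axis crossing is at y = 0; it meets the x-axis at x = 0 (among the integer gridlines).
3. Solving for integer coefficients yields p as stated.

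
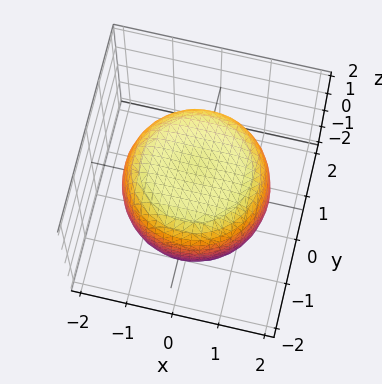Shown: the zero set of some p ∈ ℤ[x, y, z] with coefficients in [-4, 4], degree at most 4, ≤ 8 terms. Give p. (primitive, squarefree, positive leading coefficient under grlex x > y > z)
x^4 + 2*x^2*y^2 + y^4 - x^2 - y^2 + 2*z^2 - 3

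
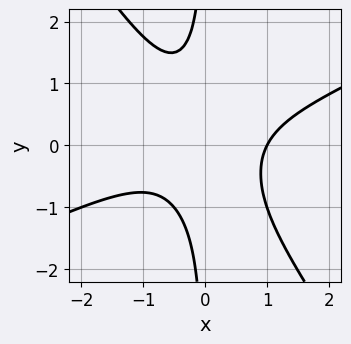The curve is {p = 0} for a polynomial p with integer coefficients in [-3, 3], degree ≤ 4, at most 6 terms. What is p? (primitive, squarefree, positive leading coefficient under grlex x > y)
2*x^3 - 3*x^2*y - 3*x*y^2 - 2

Degree: no degree-2 curve has this shape, so deg p = 3.
Checking where it meets the axes: it meets the x-axis at x = 1 (among the integer gridlines); it misses every integer gridline on the y-axis.
Together with the visible shape, these determine p as stated.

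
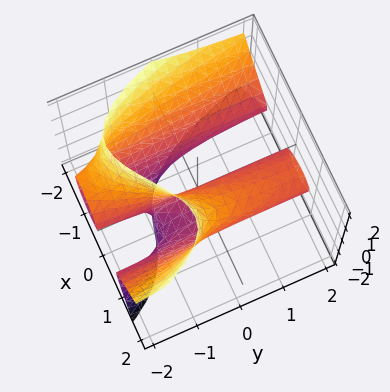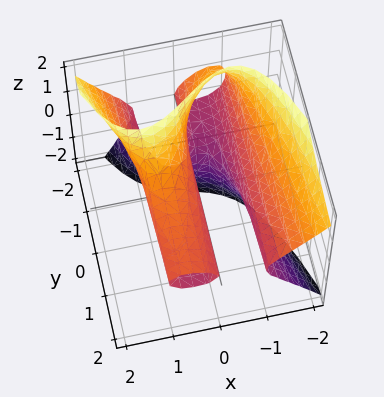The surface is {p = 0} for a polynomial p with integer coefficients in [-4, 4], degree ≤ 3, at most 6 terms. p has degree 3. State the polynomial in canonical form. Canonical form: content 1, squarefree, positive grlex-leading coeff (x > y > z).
x^3 + y*z^2 - x*z + z^2 - x

deg p = 3. A generic line meets the surface in up to 3 points.
Checking where it meets the axes: the x-axis gridline crossings are at x ∈ {-1, 0, 1}; one z-axis crossing is at z = 0.
Fitting integer coefficients to these (and the overall shape) gives p. Check: (0, 2, 0) on the y-axis lies on the surface, and p(0, 2, 0) = 0. ✓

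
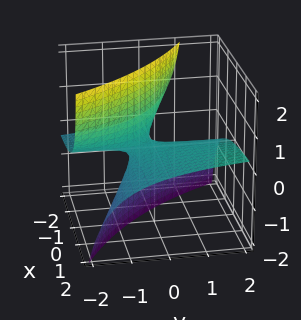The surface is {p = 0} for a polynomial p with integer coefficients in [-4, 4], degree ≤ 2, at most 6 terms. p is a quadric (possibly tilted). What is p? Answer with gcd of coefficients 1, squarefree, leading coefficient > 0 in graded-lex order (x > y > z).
(a) deg p = 2. No degree-1 surface has this shape.
(b) From the axis intercepts and sections: every point of the x-axis in the box is on the surface; it meets the z-axis at z = 0 (among the integer gridlines).
(c) Fitting integer coefficients to these (and the overall shape) gives p. Check: (0, 2, 0) on the y-axis lies on the surface, and p(0, 2, 0) = 0. ✓

x*y - 3*x*z - 3*y*z - 2*z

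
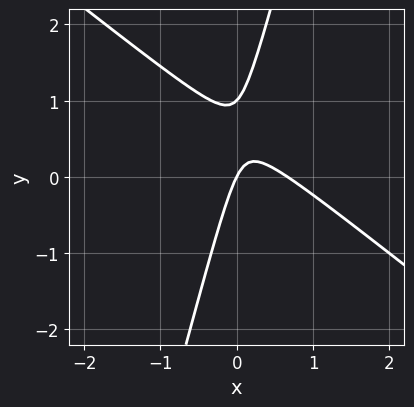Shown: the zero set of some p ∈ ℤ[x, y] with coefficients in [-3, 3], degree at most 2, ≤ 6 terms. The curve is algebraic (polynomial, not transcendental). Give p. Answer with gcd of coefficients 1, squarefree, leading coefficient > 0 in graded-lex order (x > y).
3*x^2 + 3*x*y - y^2 - 2*x + y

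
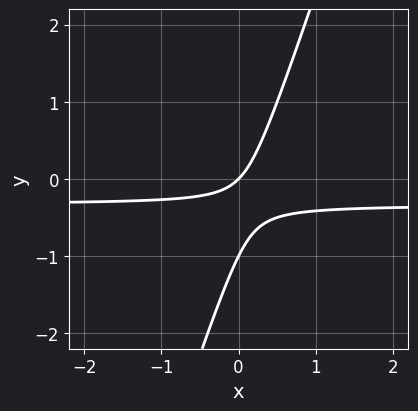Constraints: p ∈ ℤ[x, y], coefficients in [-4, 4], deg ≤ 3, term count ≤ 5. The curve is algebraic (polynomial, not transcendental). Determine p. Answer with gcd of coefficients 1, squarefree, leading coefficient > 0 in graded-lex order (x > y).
3*x*y - y^2 + x - y

The degree is 2 — the shape is more complex than any degree-1 curve.
Checking where it meets the axes: the y-axis gridline crossings are at y ∈ {-1, 0}; one x-axis crossing is at x = 0.
The integer polynomial consistent with all of this is the stated p.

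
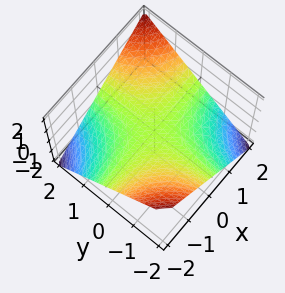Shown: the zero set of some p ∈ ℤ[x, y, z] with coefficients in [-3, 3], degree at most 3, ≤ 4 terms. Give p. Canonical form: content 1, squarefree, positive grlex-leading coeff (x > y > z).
x*y - 2*z

1. deg p = 2. A hyperbolic paraboloid; a quadric.
2. Observable constraints: every point of the y-axis in the box is on the surface; the visible x-axis segment lies entirely on the surface.
3. Fitting integer coefficients to these (and the overall shape) gives p.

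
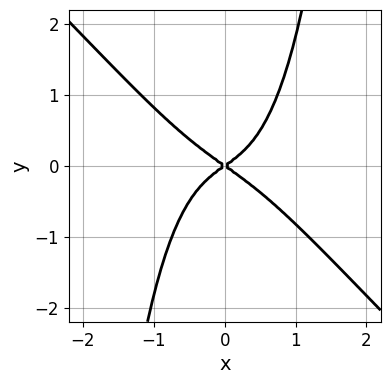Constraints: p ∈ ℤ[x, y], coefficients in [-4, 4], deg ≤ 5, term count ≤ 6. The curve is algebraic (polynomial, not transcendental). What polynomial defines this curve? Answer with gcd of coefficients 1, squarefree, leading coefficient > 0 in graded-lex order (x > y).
First, deg p = 4.
Next, observable constraints: it meets the y-axis at y = 0 (among the integer gridlines); it crosses the x-axis at the gridline x = 0.
Finally, matching integer coefficients to the picture gives p.

2*x^4 + 2*x^3*y + x^2 - 2*y^2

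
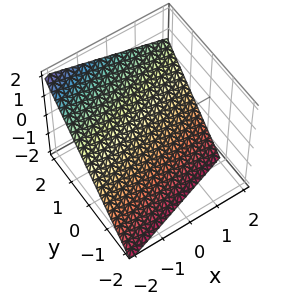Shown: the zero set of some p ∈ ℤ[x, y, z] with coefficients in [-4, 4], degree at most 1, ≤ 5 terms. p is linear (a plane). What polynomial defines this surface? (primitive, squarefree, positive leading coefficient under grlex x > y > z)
deg p = 1. The surface is flat (a plane).
Against the integer gridlines: it crosses the x-axis at the gridline x = -2.
The integer polynomial consistent with all of this is the stated p.

x - 3*y + 3*z + 2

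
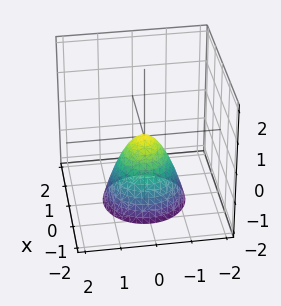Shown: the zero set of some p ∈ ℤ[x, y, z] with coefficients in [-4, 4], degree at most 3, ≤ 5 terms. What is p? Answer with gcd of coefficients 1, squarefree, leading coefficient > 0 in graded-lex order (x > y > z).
3*x^2 + 3*y^2 + 2*z

Degree: a single bowl opening along one axis; a quadric, so deg p = 2.
Symmetries: rotational symmetry about the z-axis ⇒ p depends on x, y only through x² + y².
Reading off the gridlines: one x-axis crossing is at x = 0; one y-axis crossing is at y = 0.
Fitting integer coefficients to these (and the overall shape) gives p.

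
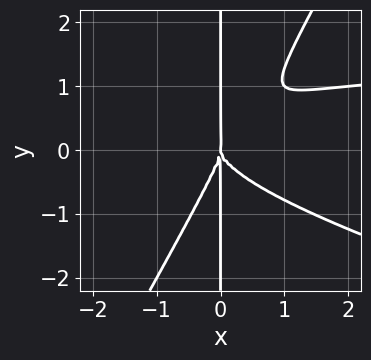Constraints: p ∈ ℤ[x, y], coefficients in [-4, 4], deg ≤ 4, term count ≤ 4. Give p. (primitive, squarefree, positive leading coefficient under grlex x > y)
x^3*y + 3*x^2*y^2 - 2*x*y^3 - 2*x^3

1. The degree is 4 — a generic line meets the curve in up to 4 points.
2. From the axis intercepts and sections: it meets the x-axis at x = 0 (among the integer gridlines); every point of the y-axis in the box is on the curve.
3. The integer polynomial consistent with all of this is the stated p.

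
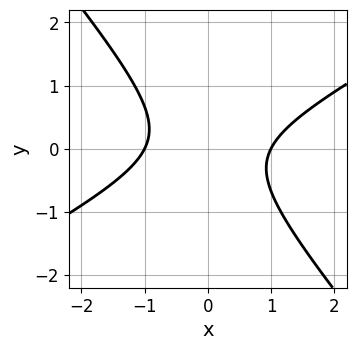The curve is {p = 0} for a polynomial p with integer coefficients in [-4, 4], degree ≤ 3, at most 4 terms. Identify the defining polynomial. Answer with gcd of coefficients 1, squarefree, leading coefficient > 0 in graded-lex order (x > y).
2*x^2 - 2*x*y - 3*y^2 - 2

First, degree: a generic line meets the curve in up to 2 points, so deg p = 2.
Next, against the integer gridlines: no y-intercept at any integer in the box; the x-axis gridline crossings are at x ∈ {-1, 1}.
Finally, matching integer coefficients to the picture gives p.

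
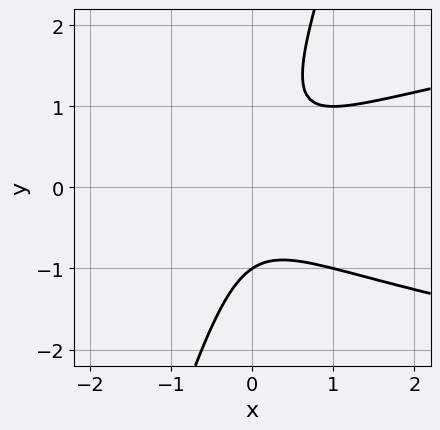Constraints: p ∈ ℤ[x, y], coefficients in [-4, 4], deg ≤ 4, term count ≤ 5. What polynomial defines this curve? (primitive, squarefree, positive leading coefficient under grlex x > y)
(a) Degree: no degree-2 curve has this shape, so deg p = 3.
(b) From the visible intercepts: the curve avoids every integer x-axis point in the box; one y-axis crossing is at y = -1.
(c) The integer polynomial consistent with all of this is the stated p.

3*x*y^2 - y^3 - 2*x^2 + x*y - 1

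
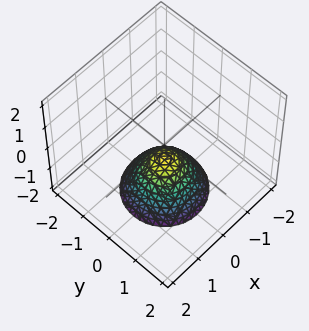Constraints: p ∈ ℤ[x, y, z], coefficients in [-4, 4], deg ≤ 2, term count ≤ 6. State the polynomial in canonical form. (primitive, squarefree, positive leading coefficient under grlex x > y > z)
3*x^2 + 3*y^2 + 3*z + 2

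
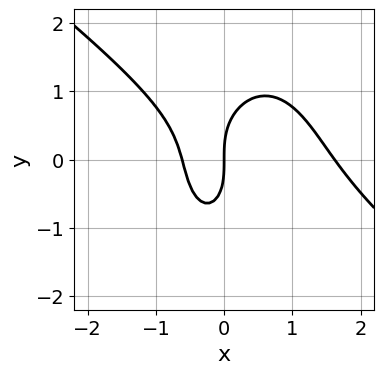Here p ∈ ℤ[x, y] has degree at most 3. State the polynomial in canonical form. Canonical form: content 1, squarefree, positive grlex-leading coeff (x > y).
2*x^3 + 2*x^2*y + y^3 - 2*x^2 - 2*x

(a) deg p = 3.
(b) Checking where it meets the axes: it crosses the x-axis at the gridline x = 0; it crosses the y-axis at the gridline y = 0.
(c) The integer polynomial consistent with all of this is the stated p.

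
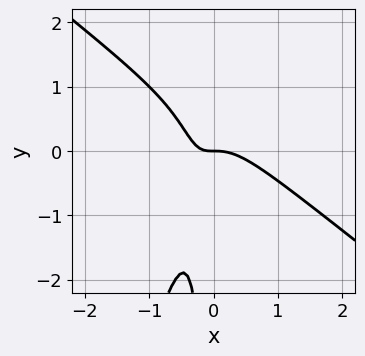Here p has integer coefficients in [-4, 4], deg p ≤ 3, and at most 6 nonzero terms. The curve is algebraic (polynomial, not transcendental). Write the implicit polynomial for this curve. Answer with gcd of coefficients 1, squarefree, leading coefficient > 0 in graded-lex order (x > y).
3*x^3 + 3*x^2*y - x*y^2 + 2*x*y + y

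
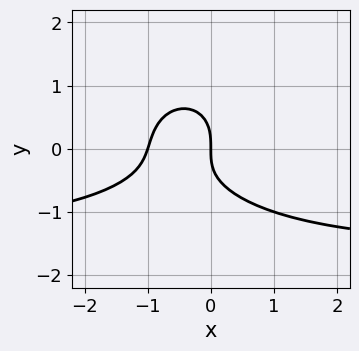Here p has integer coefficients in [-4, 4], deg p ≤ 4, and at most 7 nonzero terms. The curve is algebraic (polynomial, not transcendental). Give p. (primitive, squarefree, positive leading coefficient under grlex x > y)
2*x^2*y + 3*y^3 + 3*x^2 + x*y + 3*x

1. deg p = 3.
2. Observable constraints: the x-axis gridline crossings are at x ∈ {-1, 0}; it crosses the y-axis at the gridline y = 0.
3. The integer polynomial consistent with all of this is the stated p.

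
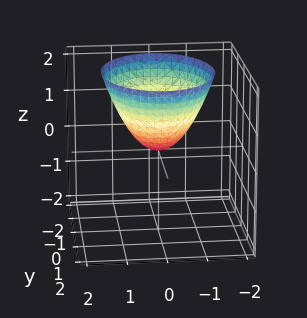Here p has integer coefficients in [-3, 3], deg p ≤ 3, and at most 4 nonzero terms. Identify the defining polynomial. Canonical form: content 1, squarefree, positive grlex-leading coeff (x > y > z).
3*x^2 + 2*y^2 - 3*z

(a) The degree is 2 — a paraboloid; a quadric.
(b) Symmetries: the y ↦ −y reflection is a symmetry, so y appears only in even powers; mirror symmetry x ↦ −x ⇒ only even powers of x.
(c) From the axis intercepts and sections: it meets the x-axis at x = 0 (among the integer gridlines); one y-axis crossing is at y = 0; it crosses the z-axis at the gridline z = 0.
(d) Putting this together gives p.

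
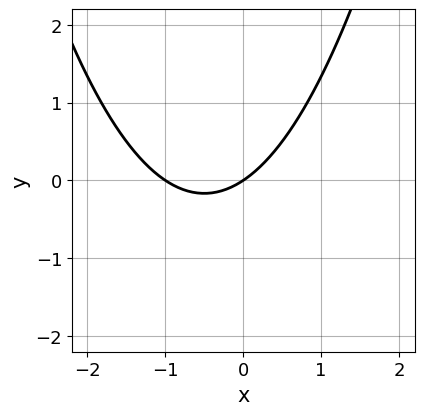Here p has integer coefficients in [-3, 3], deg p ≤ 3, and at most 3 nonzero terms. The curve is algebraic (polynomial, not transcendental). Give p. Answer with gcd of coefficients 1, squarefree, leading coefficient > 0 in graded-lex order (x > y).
1. deg p = 2. A generic line meets the curve in up to 2 points.
2. From the visible intercepts: among the integer gridlines, it crosses the x-axis at x ∈ {-1, 0}; it meets the y-axis at y = 0 (among the integer gridlines).
3. Putting this together gives p.

2*x^2 + 2*x - 3*y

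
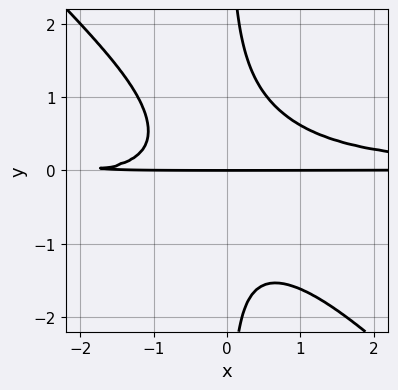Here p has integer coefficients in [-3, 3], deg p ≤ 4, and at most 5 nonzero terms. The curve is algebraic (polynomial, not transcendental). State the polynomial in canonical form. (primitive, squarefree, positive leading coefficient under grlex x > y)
(a) The degree is 4 — the shape is more complex than any degree-3 curve.
(b) Observable constraints: it meets the y-axis at y = 0 (among the integer gridlines); the visible x-axis segment lies entirely on the curve.
(c) Assembling these constraints gives the stated polynomial.

3*x^2*y^2 + 3*x*y^3 - x*y - 2*y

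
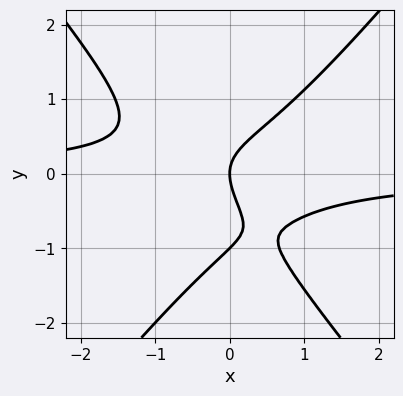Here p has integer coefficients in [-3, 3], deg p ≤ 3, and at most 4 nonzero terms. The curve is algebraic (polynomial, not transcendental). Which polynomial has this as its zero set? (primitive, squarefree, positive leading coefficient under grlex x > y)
First, deg p = 3.
Next, from the visible intercepts: among the integer gridlines, it crosses the y-axis at y ∈ {-1, 0}; it crosses the x-axis at the gridline x = 0.
Finally, together with the visible shape, these determine p as stated.

3*x^2*y - 2*y^3 - 2*y^2 + 2*x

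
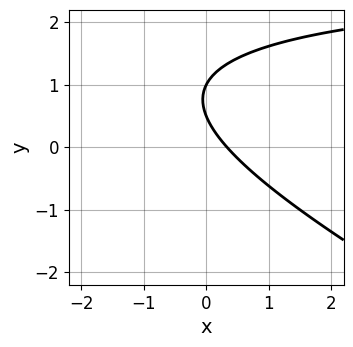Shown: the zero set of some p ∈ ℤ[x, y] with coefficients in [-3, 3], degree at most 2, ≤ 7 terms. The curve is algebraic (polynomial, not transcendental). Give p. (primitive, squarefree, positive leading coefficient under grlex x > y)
x*y + 2*y^2 - 3*x - 3*y + 1

(a) The degree is 2 — no degree-1 curve has this shape.
(b) Against the integer gridlines: it meets the y-axis at y = 1 (among the integer gridlines).
(c) These observations pin down the coefficients.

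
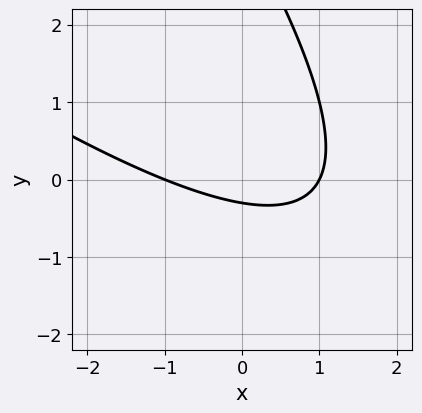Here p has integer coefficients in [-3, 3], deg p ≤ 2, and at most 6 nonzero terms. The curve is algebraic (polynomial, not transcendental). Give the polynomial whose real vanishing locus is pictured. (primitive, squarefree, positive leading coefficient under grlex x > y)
x^2 + 2*x*y + y^2 - 3*y - 1

deg p = 2. No degree-1 curve has this shape.
Against the integer gridlines: the x-axis gridline crossings are at x ∈ {-1, 1}.
Solving for integer coefficients yields p as stated.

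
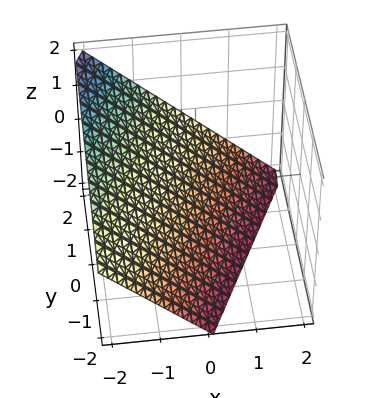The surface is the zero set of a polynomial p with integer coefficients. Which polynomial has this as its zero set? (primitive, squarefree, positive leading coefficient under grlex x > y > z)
2*x - y + 2*z + 2

(a) The degree is 1 — every cross-section is a straight line — this is a plane.
(b) From the visible intercepts: it meets the z-axis at z = -1 (among the integer gridlines); it crosses the y-axis at the gridline y = 2; it crosses the x-axis at the gridline x = -1.
(c) Fitting integer coefficients to these (and the overall shape) gives p.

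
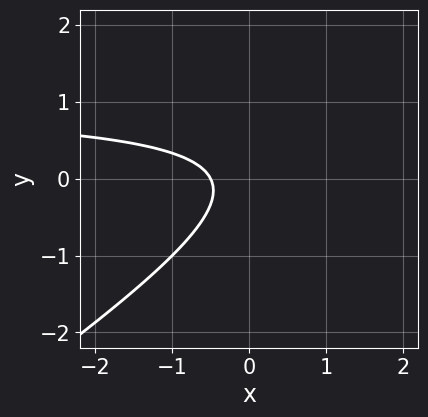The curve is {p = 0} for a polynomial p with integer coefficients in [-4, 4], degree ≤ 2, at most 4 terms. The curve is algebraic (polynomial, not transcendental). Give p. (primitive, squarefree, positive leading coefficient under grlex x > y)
1. The degree is 2 — no degree-1 curve has this shape.
2. Observable constraints: the curve avoids every integer y-axis point in the box.
3. Together with the visible shape, these determine p as stated.

2*x*y - 3*y^2 - 2*x - 1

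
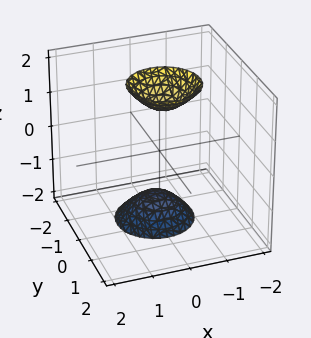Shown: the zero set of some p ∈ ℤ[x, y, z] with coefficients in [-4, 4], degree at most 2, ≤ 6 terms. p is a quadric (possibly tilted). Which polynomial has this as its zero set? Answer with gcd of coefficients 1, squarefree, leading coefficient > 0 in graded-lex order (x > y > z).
3*x^2 + 3*y^2 - y*z - z^2 + 2

(a) There are 2 components.
(b) Degree: the shape is more complex than any degree-1 surface, so deg p = 2.
(c) Checking where it meets the axes: no x-intercept at any integer in the box; no y-intercept at any integer in the box.
(d) These observations pin down the coefficients.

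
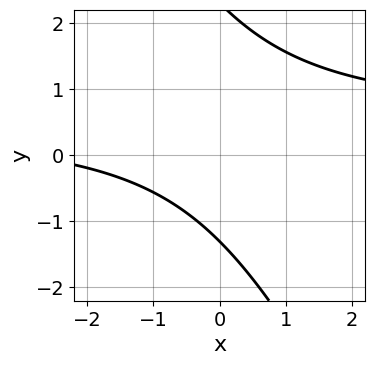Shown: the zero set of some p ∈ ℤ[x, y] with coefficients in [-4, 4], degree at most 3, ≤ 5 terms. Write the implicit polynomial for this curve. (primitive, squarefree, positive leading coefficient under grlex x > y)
First, deg p = 2. The shape is more complex than any degree-1 curve.
Then, from the axis intercepts and sections: no x-intercept at any integer in the box.
Finally, assembling these constraints gives the stated polynomial.

2*x*y + y^2 - x - y - 3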